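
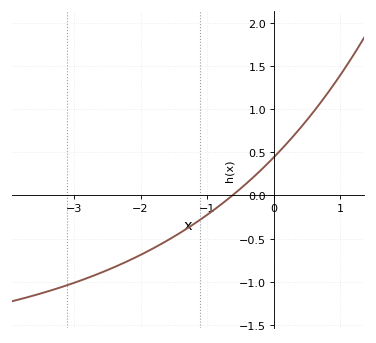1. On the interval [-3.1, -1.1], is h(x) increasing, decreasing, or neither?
increasing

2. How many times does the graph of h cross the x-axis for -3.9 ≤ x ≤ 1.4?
1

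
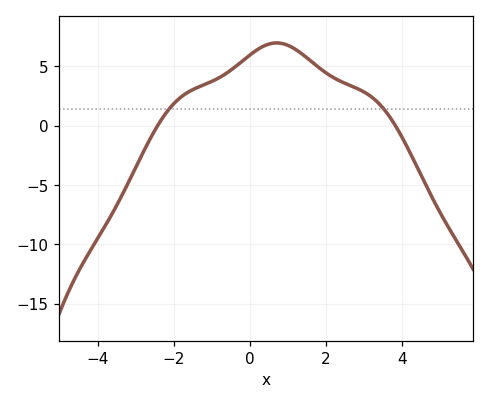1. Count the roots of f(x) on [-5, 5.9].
2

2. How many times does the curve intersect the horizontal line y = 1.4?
2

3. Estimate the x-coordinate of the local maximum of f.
0.707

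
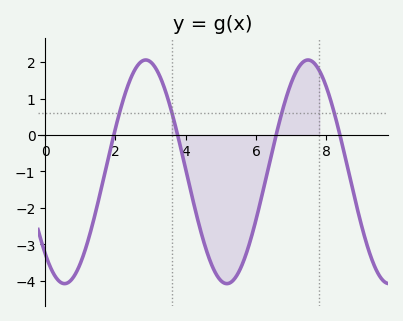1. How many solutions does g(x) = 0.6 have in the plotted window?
4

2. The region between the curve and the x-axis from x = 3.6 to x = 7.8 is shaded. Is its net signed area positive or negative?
negative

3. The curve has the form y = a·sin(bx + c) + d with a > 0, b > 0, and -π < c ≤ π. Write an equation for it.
y = 3.07sin(1.36x - 2.32) - 1.01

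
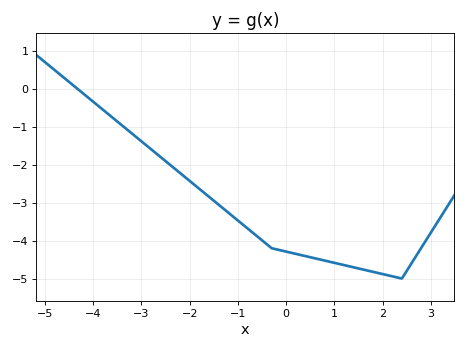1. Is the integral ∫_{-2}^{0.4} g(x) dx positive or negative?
negative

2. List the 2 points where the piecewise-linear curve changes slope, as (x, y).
(-0.3, -4.2); (2.4, -5)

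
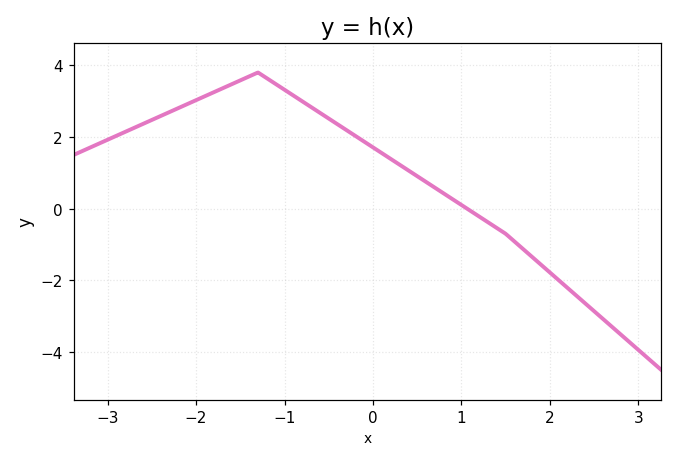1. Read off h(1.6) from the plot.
-1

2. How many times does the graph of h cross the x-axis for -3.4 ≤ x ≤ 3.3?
1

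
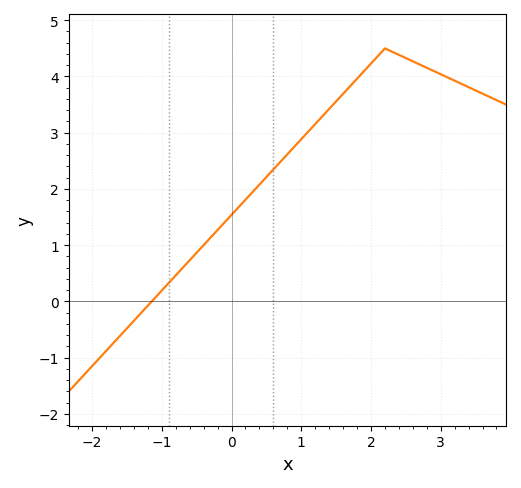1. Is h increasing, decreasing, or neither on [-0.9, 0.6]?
increasing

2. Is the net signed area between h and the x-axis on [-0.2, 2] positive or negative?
positive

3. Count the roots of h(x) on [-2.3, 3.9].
1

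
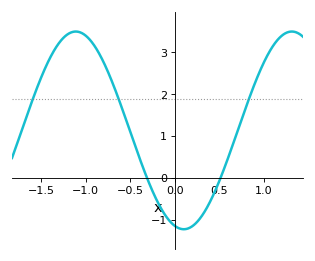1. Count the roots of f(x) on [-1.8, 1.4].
2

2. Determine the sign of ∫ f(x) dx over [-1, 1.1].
positive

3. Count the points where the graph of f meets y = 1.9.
3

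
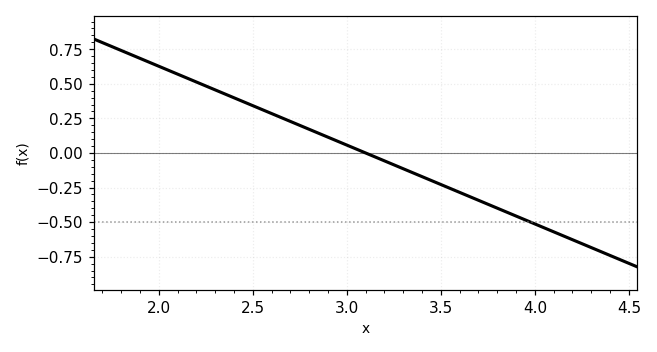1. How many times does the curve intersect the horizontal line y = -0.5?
1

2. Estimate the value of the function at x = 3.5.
-0.22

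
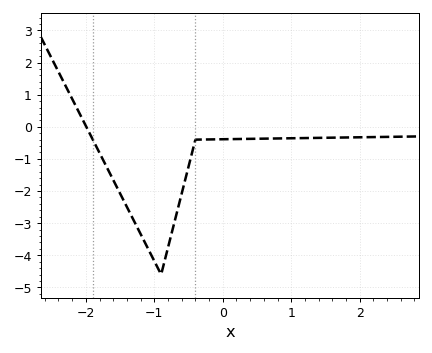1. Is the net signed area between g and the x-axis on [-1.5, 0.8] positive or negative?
negative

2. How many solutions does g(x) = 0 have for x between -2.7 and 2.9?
1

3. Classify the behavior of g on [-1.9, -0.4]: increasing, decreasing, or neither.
neither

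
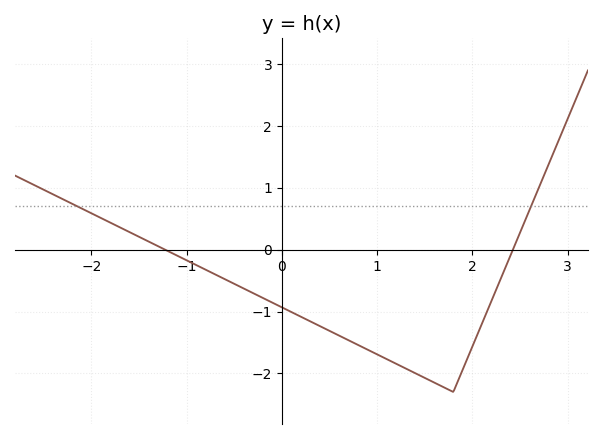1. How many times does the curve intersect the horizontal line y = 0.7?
2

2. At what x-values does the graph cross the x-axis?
-1.22, 2.43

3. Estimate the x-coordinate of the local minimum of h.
1.8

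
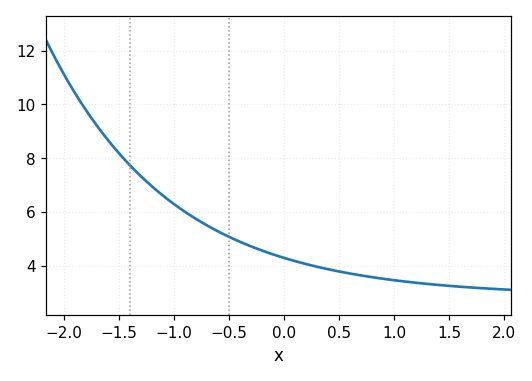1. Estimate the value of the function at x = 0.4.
3.8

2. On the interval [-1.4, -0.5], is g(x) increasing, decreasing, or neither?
decreasing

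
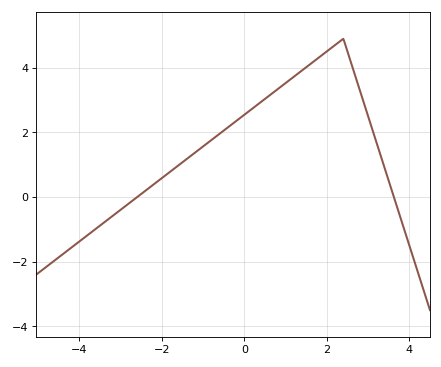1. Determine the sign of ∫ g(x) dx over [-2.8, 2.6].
positive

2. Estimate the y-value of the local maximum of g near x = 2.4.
4.8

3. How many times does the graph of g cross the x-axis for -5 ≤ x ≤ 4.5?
2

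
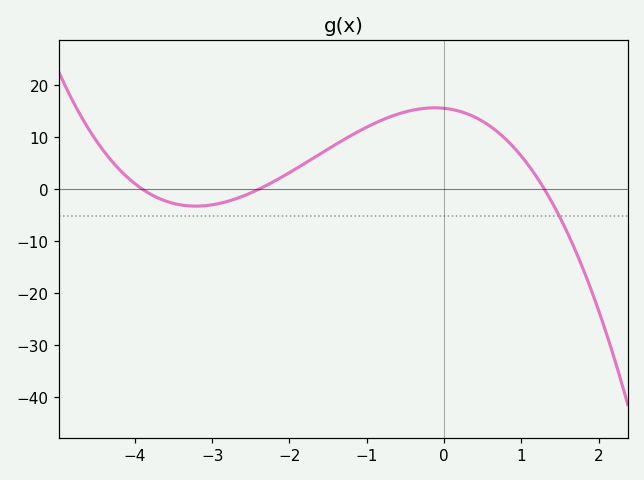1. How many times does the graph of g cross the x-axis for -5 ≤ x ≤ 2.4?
3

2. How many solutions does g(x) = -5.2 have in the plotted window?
1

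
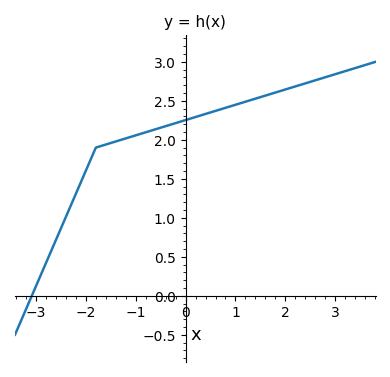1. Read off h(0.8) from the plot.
2.4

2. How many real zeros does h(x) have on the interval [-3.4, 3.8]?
1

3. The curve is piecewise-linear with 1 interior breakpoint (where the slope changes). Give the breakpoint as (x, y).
(-1.8, 1.9)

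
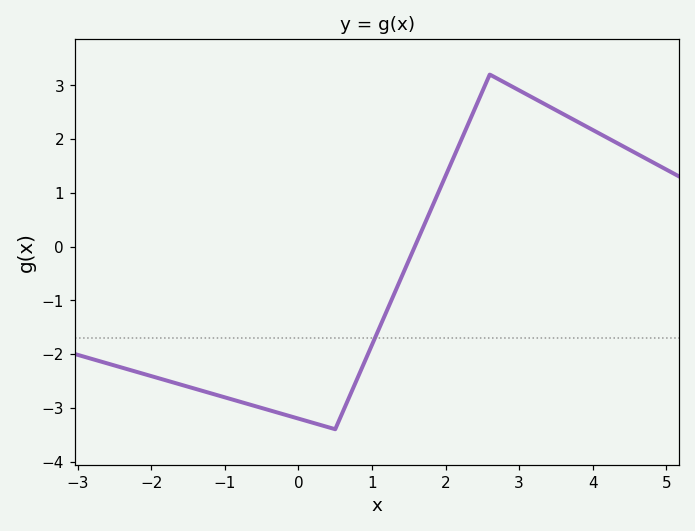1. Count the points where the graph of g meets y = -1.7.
1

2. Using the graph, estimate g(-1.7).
-2.5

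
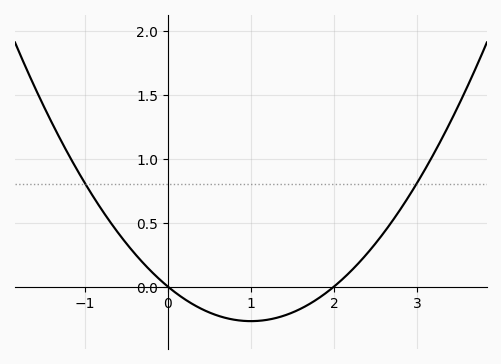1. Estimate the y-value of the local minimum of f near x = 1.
-0.25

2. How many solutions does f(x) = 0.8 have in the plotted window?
2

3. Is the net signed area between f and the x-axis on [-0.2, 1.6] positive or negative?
negative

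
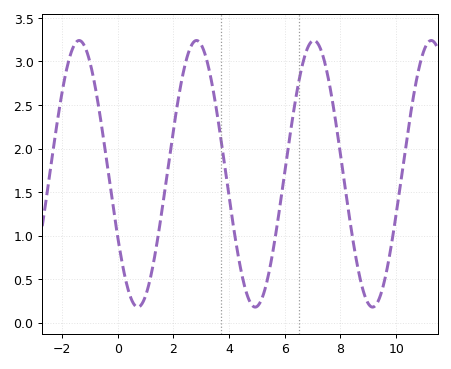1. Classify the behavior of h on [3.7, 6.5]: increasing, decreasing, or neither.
neither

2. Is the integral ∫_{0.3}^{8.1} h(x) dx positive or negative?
positive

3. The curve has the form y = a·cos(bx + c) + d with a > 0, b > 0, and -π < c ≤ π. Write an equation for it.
y = 1.53cos(1.5x + 2.1) + 1.71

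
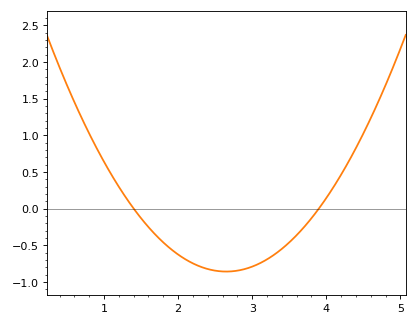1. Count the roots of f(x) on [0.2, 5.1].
2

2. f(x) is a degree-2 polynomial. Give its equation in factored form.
y = 0.55(x - 1.4)(x - 3.9)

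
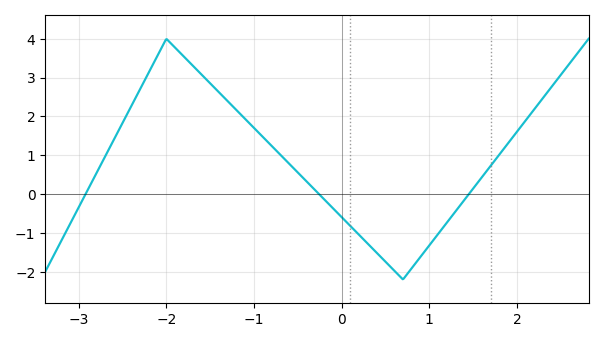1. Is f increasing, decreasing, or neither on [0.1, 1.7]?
neither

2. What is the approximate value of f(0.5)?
-1.74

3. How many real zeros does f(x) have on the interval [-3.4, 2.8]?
3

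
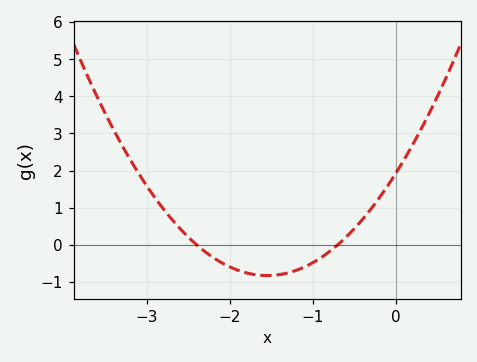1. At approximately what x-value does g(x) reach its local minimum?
-1.55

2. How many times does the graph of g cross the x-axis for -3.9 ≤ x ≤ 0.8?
2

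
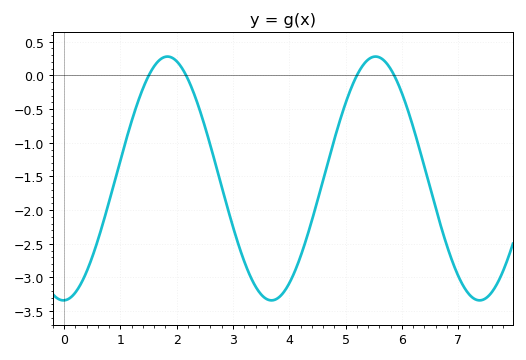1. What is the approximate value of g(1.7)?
0.232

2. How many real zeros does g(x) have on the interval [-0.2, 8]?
4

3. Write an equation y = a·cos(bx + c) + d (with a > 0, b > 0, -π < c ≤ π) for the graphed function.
y = 1.81cos(1.7x - 3.12) - 1.53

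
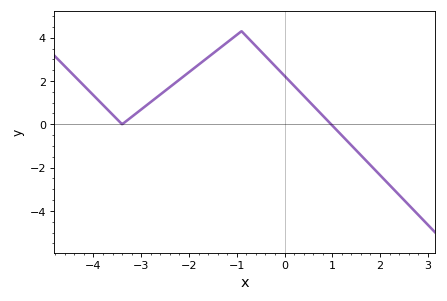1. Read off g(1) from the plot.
0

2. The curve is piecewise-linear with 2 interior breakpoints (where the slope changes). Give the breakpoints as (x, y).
(-3.4, 0); (-0.9, 4.3)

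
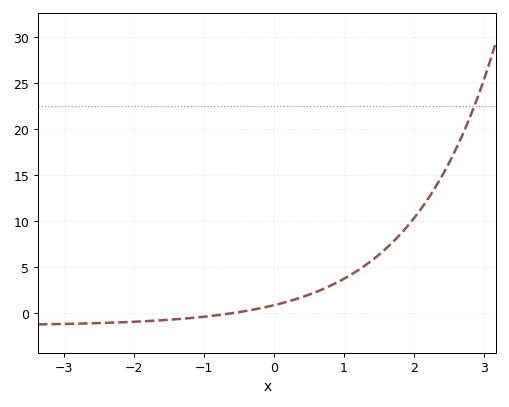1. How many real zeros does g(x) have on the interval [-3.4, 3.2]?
1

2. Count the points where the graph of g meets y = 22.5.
1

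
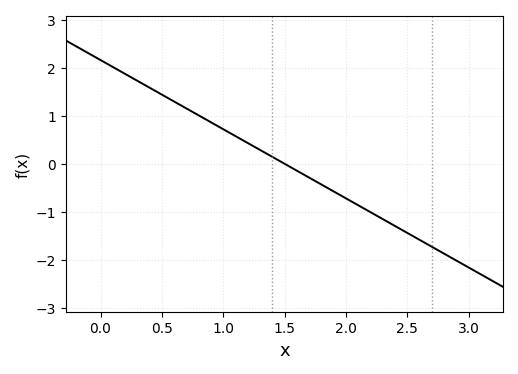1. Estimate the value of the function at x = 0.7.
1.15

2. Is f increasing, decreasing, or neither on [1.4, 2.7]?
decreasing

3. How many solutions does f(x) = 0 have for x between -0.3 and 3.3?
1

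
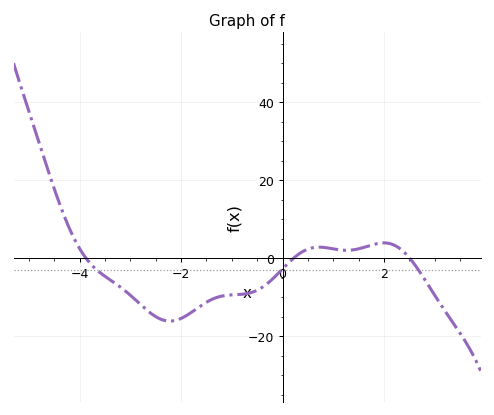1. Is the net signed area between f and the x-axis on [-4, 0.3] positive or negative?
negative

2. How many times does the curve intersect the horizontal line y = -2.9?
3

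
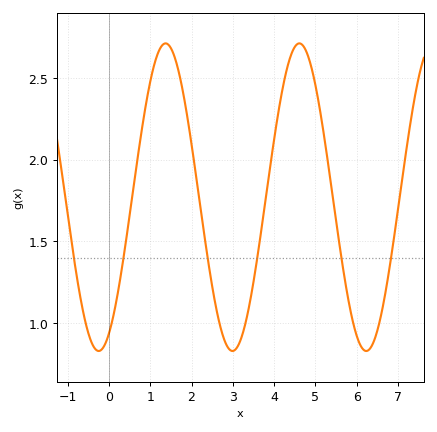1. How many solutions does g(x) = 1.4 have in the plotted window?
6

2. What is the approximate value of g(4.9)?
2.57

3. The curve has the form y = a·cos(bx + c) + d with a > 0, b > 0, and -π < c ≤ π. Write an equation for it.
y = 0.94cos(1.94x - 2.66) + 1.77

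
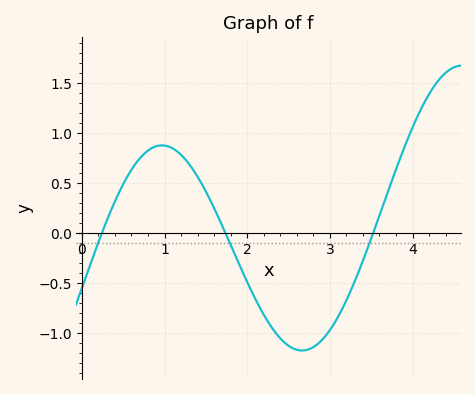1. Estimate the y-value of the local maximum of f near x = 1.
0.9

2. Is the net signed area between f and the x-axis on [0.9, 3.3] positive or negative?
negative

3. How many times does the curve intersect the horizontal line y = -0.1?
3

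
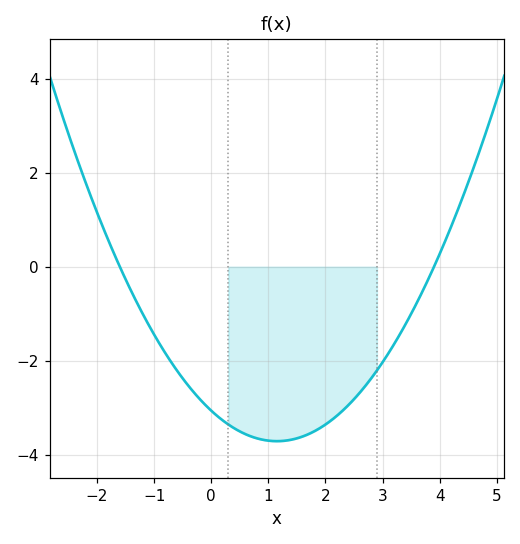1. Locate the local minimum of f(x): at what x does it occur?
1.2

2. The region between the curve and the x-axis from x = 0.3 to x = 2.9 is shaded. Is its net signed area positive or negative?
negative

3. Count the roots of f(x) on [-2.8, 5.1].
2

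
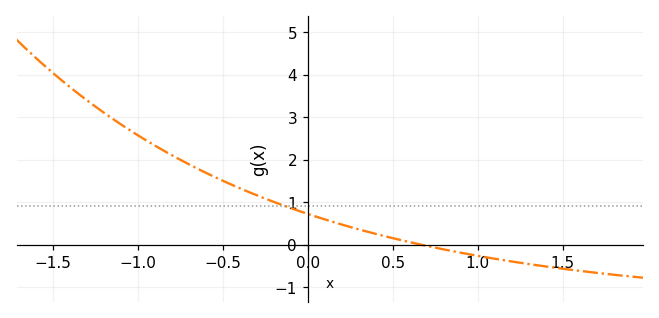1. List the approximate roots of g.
0.663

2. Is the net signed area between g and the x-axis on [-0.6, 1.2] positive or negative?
positive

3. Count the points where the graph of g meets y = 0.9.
1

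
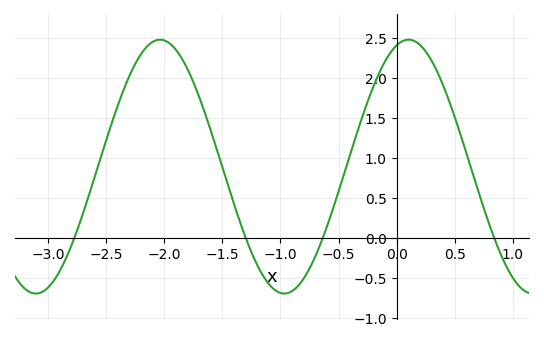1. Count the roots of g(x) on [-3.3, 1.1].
4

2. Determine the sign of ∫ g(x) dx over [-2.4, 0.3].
positive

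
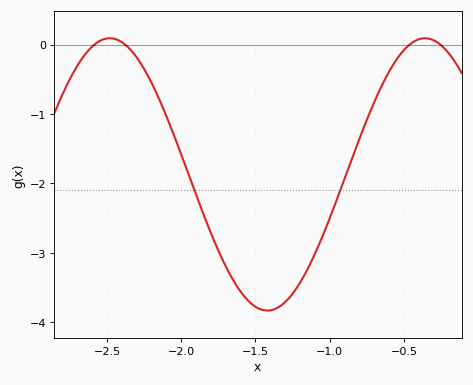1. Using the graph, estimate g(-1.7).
-3.2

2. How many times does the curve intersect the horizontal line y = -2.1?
2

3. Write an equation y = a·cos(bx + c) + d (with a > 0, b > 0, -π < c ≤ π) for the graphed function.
y = 1.96cos(3x + 1.1) - 1.87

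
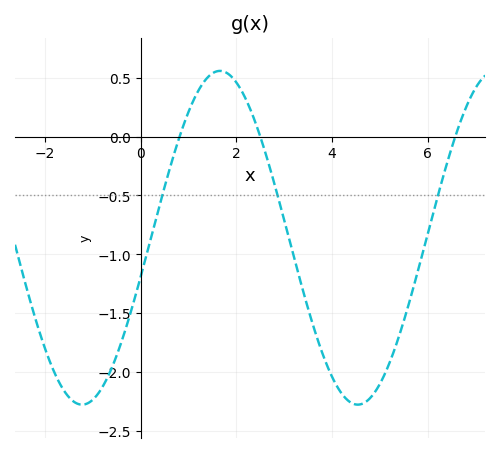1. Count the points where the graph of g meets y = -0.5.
3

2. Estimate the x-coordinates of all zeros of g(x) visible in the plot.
0.809, 2.5, 6.57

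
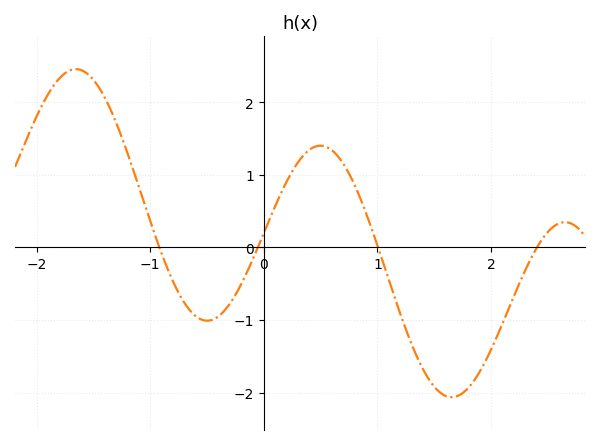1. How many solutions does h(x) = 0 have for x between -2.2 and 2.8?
4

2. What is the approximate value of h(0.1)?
0.567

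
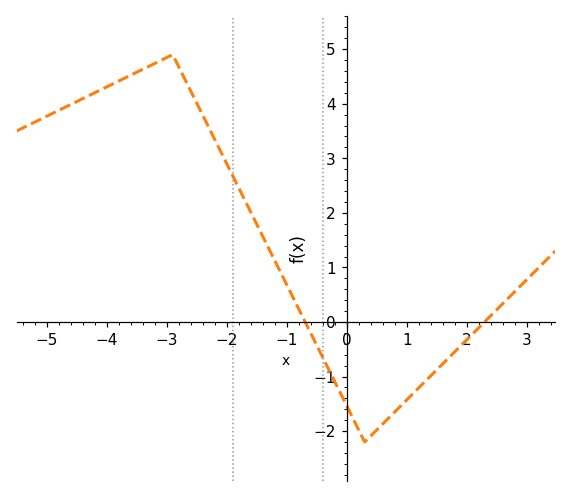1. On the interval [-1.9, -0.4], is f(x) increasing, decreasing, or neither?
decreasing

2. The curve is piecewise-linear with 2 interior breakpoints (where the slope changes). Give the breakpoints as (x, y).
(-2.9, 4.9); (0.3, -2.2)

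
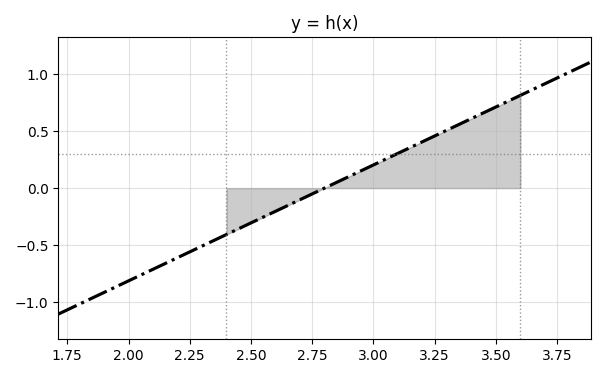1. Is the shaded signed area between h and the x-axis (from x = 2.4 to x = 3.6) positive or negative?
positive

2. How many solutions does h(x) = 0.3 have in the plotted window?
1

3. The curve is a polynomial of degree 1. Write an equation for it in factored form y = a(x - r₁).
y = 1.02(x - 2.8)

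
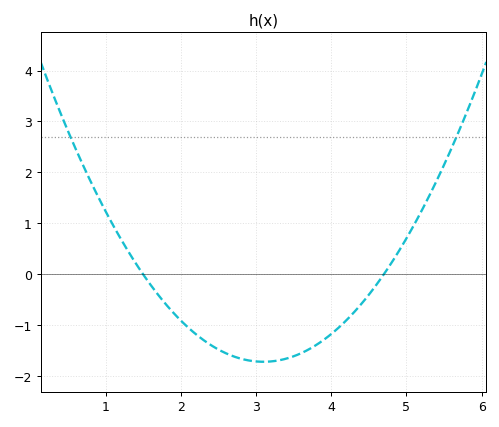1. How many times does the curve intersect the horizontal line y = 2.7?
2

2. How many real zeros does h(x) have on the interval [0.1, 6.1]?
2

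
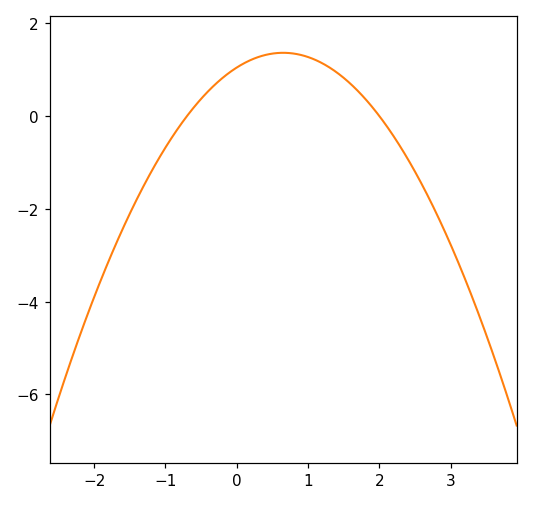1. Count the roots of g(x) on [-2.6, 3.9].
2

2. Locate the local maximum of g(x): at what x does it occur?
0.65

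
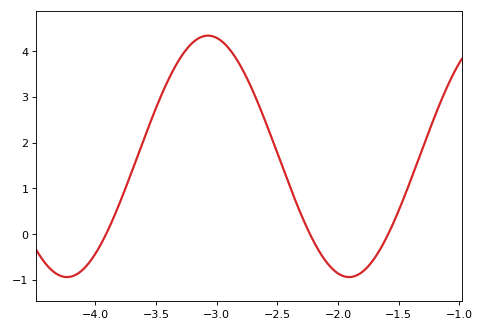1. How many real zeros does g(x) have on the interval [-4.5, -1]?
3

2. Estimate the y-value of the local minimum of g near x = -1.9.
-0.94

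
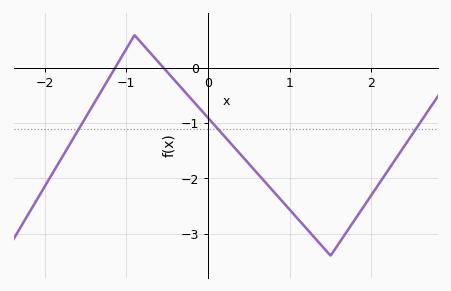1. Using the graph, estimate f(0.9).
-2.4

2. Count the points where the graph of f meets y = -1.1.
3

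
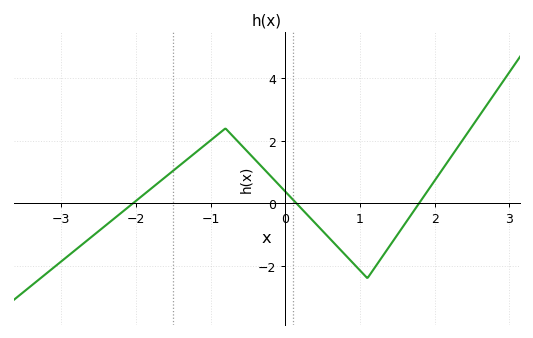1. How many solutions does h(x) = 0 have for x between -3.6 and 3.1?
3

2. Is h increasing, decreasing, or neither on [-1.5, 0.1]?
neither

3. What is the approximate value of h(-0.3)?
1.2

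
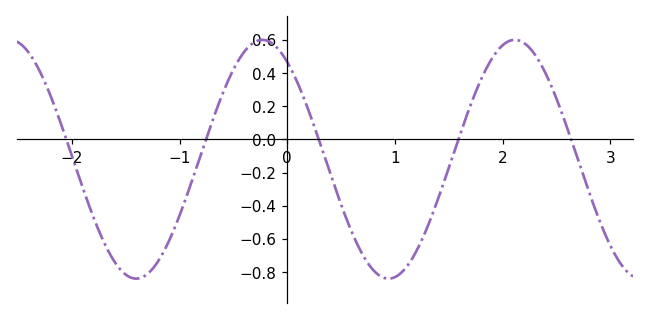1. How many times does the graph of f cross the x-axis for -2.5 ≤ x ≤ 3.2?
5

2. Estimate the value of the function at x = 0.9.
-0.836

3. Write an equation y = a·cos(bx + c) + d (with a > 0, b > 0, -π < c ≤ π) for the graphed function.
y = 0.72cos(2.68x + 0.62) - 0.12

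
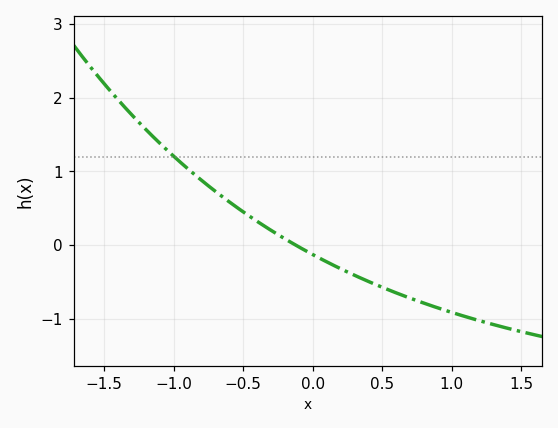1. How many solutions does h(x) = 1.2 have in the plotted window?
1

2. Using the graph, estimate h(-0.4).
0.321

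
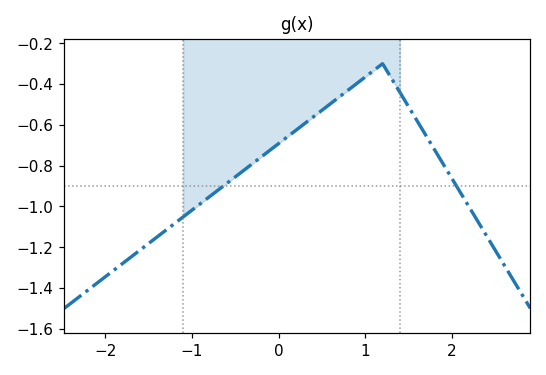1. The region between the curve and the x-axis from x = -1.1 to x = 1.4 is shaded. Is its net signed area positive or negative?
negative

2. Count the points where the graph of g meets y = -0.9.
2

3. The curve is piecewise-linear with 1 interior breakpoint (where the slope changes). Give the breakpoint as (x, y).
(1.2, -0.3)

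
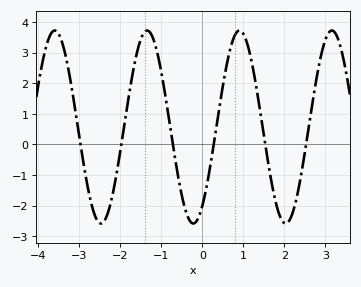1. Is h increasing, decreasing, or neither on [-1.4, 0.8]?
neither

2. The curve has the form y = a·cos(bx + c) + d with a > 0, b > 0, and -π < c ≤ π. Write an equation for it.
y = 3.15cos(2.8x - 2.5) + 0.57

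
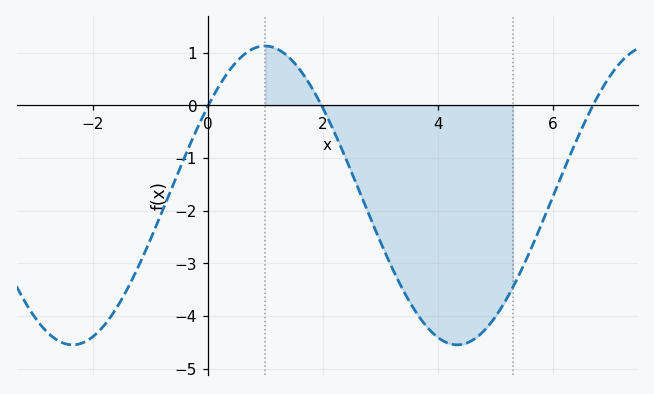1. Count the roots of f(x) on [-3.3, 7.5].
3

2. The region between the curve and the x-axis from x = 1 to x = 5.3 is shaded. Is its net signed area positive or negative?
negative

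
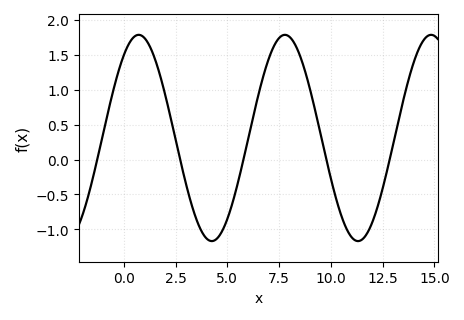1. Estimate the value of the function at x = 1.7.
1.25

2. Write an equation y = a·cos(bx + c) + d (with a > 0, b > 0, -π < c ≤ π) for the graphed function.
y = 1.48cos(0.89x - 0.64) + 0.31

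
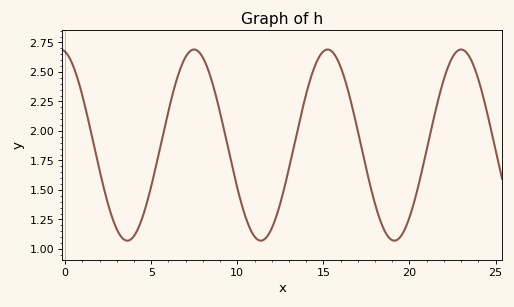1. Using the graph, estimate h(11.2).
1.08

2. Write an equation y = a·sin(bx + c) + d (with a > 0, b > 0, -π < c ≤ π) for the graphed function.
y = 0.81sin(0.81x + 1.8) + 1.88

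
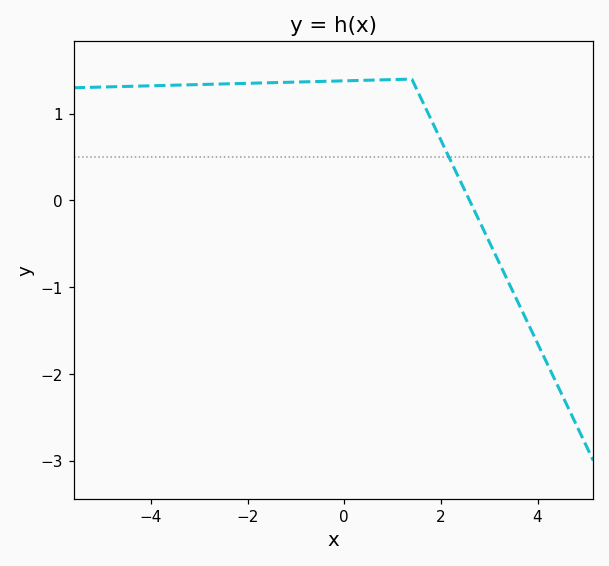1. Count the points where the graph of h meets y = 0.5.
1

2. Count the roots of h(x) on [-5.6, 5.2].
1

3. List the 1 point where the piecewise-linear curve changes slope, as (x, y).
(1.4, 1.4)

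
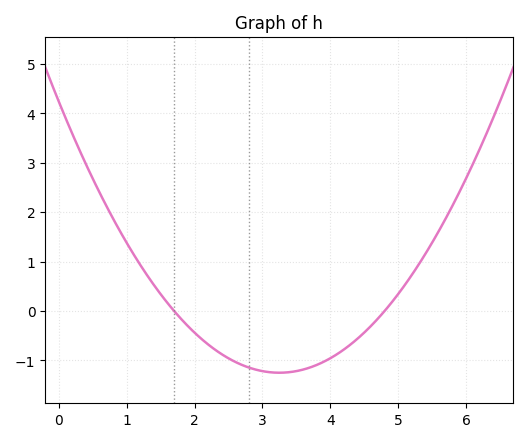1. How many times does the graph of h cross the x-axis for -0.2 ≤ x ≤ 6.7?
2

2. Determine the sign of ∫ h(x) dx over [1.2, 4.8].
negative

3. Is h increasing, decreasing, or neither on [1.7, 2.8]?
decreasing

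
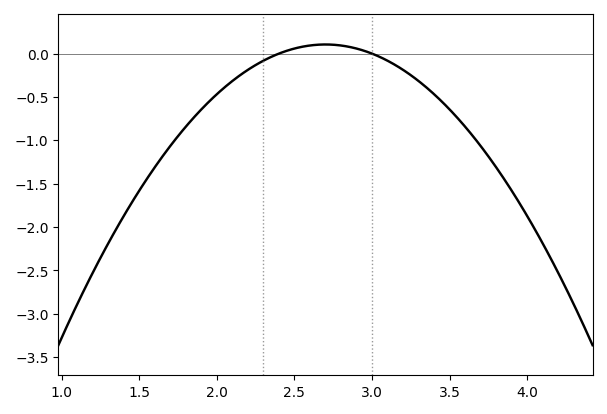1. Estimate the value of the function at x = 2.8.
0.1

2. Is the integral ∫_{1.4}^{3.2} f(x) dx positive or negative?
negative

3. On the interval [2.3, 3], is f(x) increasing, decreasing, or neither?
neither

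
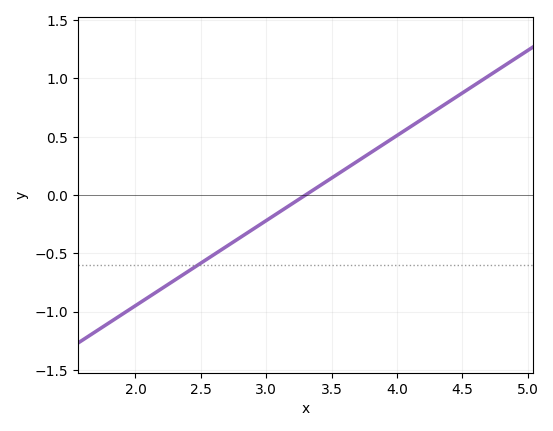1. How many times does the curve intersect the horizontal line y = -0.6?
1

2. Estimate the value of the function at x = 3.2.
-0.05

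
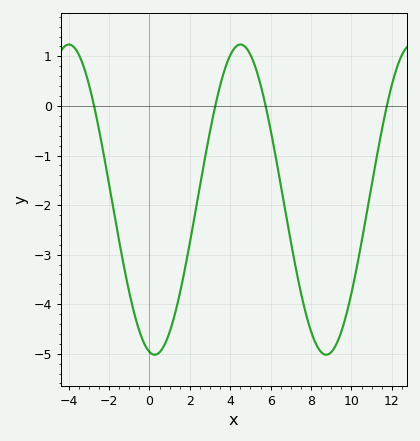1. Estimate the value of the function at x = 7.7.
-4.12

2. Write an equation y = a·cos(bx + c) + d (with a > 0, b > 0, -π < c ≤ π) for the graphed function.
y = 3.13cos(0.74x + 2.95) - 1.89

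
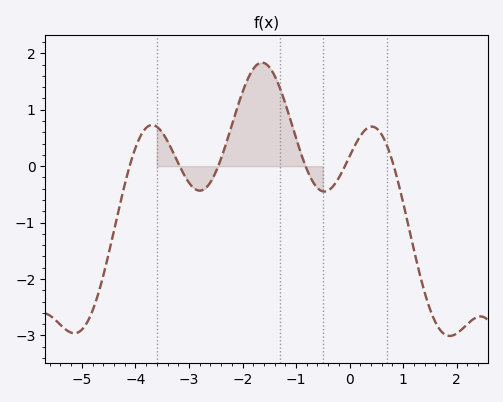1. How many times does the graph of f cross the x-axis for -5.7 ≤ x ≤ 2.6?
6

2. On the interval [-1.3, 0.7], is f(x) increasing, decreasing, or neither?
neither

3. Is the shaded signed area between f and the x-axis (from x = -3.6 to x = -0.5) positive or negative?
positive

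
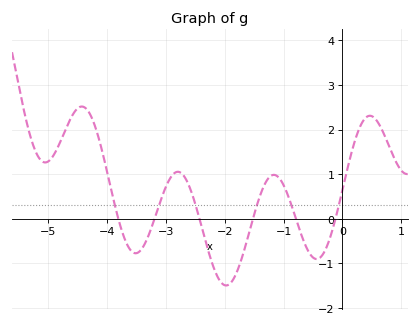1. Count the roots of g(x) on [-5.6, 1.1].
6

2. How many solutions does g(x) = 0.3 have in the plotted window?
6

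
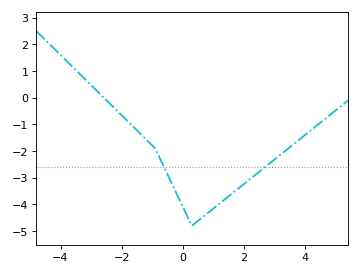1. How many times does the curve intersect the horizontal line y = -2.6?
2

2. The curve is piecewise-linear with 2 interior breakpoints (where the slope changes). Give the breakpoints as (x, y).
(-0.9, -1.9); (0.3, -4.8)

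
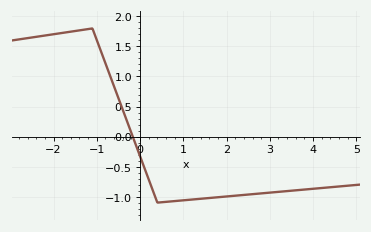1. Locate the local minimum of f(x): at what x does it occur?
0.4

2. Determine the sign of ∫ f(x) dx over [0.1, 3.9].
negative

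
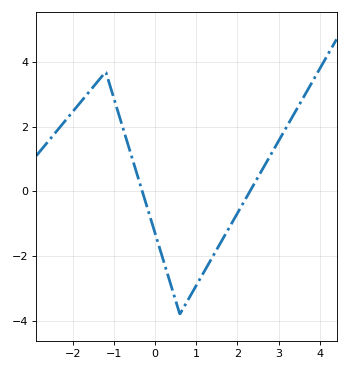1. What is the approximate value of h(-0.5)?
0.783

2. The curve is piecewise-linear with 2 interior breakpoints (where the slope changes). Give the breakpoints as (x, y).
(-1.2, 3.7); (0.6, -3.8)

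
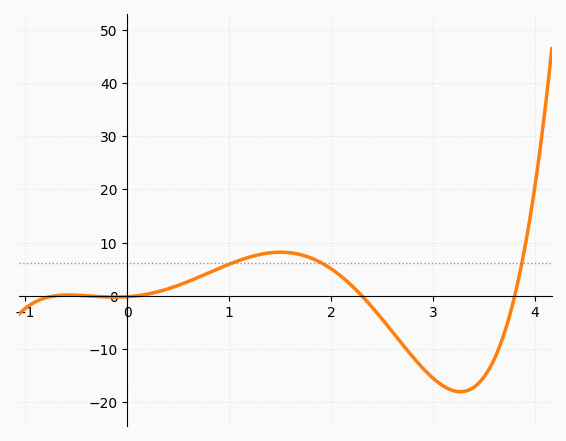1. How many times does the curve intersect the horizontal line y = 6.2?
3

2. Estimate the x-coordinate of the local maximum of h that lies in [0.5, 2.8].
1.5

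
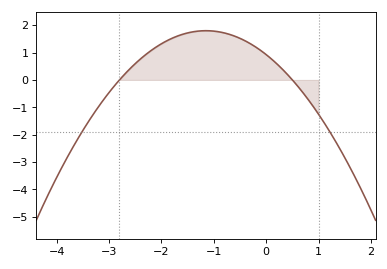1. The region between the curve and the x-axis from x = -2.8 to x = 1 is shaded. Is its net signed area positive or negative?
positive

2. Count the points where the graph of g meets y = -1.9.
2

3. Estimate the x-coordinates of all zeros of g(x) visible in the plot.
-2.8, 0.5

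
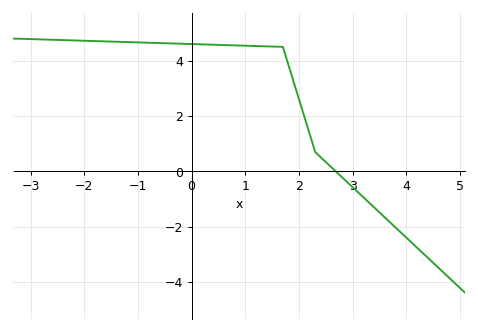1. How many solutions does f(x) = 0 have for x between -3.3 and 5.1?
1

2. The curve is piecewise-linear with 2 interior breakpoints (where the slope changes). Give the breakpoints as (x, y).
(1.7, 4.5); (2.3, 0.7)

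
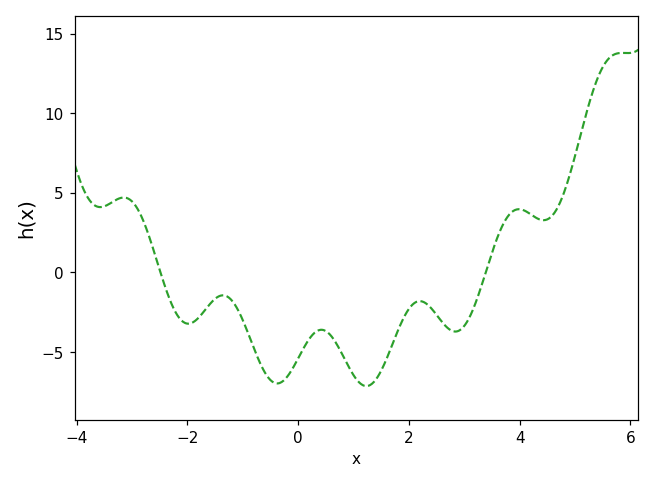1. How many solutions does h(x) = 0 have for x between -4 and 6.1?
2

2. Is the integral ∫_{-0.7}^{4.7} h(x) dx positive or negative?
negative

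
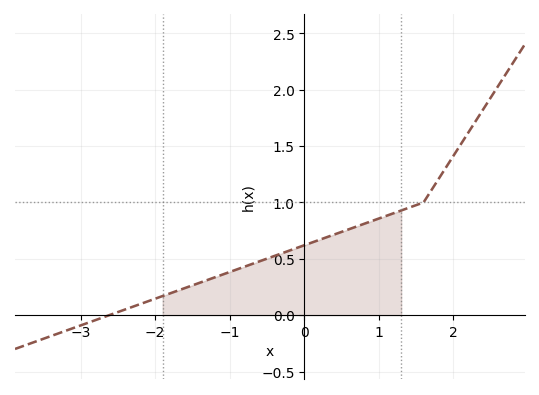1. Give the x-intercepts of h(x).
-2.62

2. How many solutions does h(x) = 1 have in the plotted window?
1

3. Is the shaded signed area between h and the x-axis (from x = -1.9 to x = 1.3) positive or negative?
positive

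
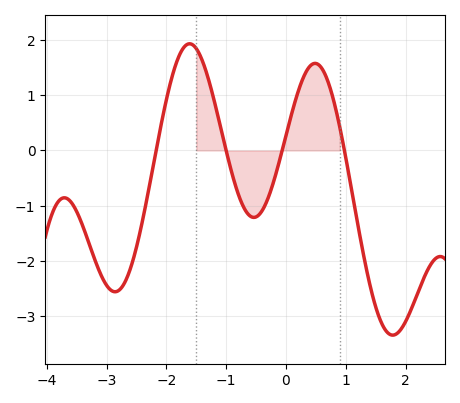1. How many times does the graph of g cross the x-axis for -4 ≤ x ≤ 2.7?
4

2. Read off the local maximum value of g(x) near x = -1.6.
1.93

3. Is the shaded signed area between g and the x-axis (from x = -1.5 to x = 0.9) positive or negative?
positive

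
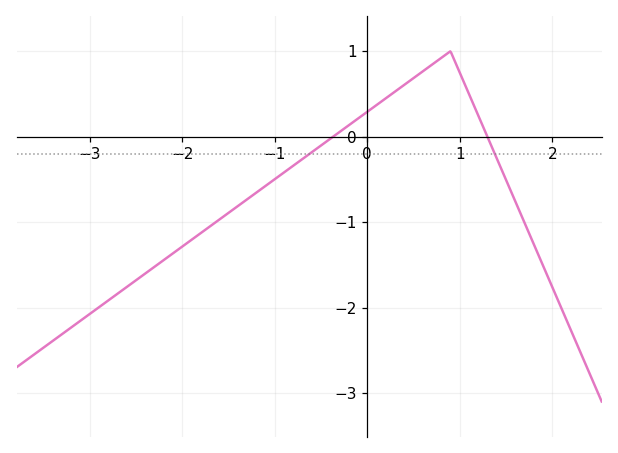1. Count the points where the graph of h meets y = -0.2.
2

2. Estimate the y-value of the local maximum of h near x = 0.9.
1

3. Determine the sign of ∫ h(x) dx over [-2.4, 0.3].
negative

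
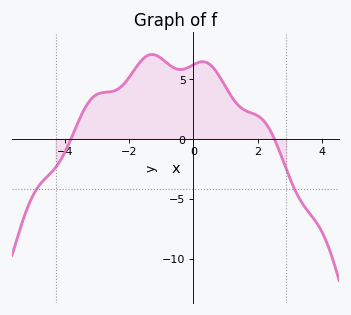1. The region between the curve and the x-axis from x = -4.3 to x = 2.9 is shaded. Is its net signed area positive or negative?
positive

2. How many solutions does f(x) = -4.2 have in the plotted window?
2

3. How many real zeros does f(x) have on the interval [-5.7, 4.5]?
2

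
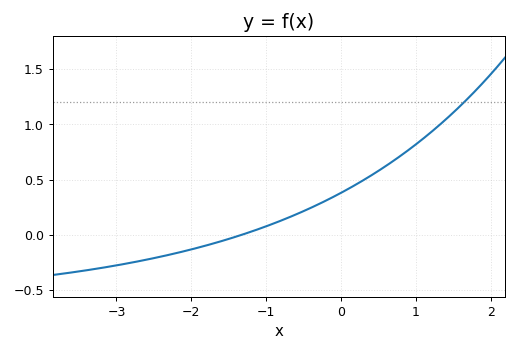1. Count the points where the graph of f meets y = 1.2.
1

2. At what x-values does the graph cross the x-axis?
-1.33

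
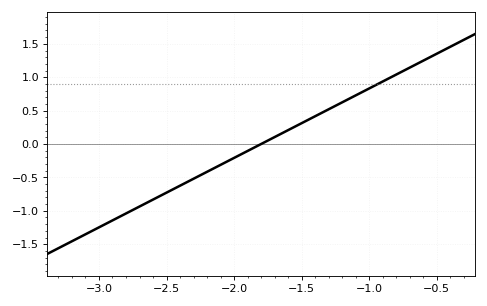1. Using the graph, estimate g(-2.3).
-0.5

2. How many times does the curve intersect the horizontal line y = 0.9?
1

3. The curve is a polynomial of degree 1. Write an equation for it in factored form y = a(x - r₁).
y = 1.04(x + 1.8)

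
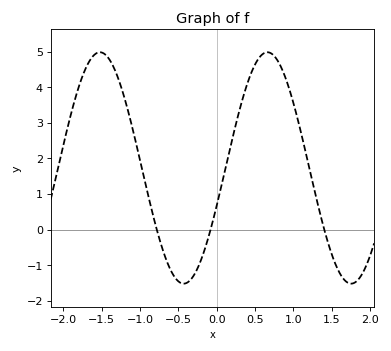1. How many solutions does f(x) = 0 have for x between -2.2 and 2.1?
3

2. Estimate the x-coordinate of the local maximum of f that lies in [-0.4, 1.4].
0.7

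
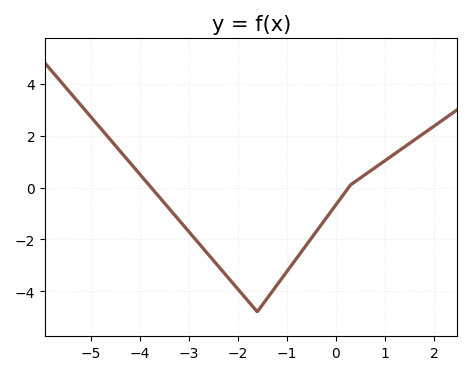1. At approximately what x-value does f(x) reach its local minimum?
-1.6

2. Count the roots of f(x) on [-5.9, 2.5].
2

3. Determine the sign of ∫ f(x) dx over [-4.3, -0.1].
negative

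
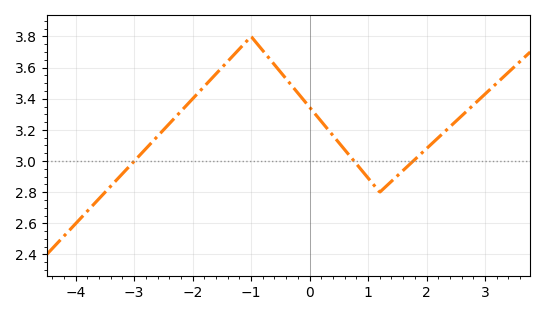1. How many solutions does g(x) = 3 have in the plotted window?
3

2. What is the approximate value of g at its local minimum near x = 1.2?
2.8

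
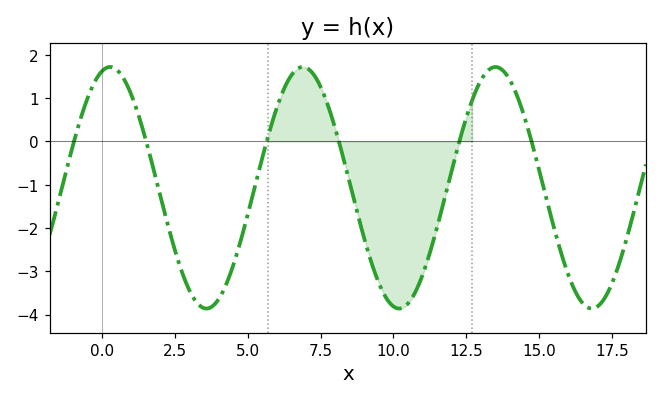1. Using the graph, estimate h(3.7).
-3.84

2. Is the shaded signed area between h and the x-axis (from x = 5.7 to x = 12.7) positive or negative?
negative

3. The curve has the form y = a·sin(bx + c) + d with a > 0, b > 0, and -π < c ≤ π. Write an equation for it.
y = 2.79sin(0.95x + 1.31) - 1.07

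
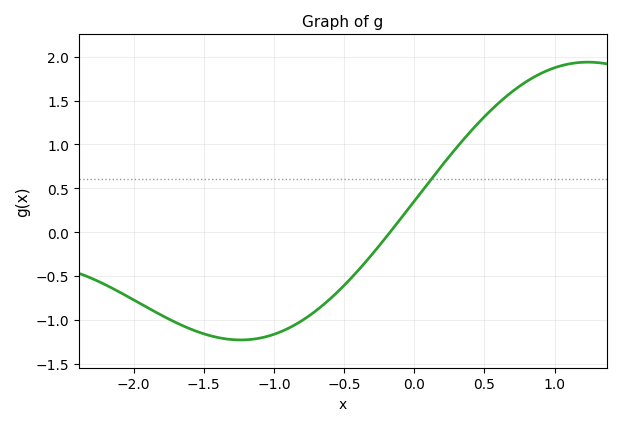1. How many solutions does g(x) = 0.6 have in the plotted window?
1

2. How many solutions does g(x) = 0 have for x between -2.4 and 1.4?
1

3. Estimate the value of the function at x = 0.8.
1.7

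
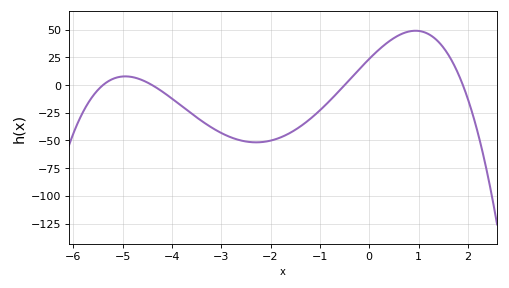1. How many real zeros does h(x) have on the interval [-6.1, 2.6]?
4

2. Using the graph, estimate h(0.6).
45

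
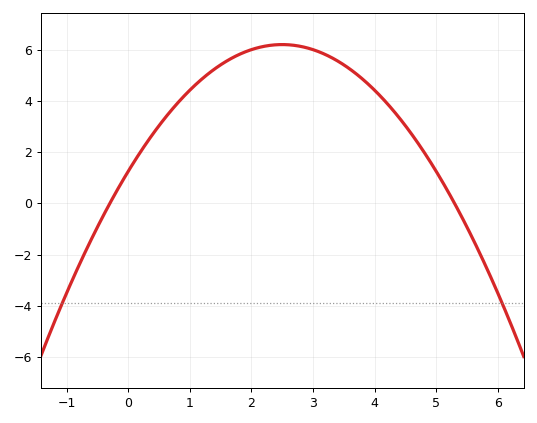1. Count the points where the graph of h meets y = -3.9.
2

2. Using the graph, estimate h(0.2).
2.01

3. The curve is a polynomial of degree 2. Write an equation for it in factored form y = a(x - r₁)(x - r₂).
y = -0.79(x + 0.3)(x - 5.3)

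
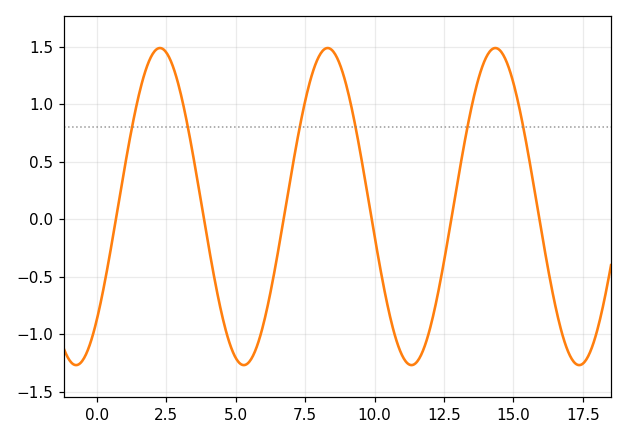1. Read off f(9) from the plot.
1.15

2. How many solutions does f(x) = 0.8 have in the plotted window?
6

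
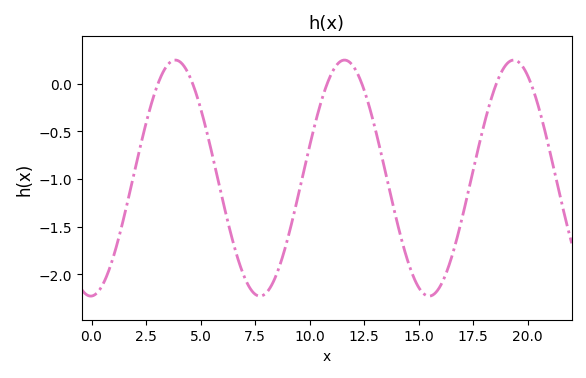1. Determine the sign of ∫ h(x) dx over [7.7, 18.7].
negative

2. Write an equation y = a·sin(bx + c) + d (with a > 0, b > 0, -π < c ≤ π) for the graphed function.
y = 1.24sin(0.81x - 1.54) - 0.99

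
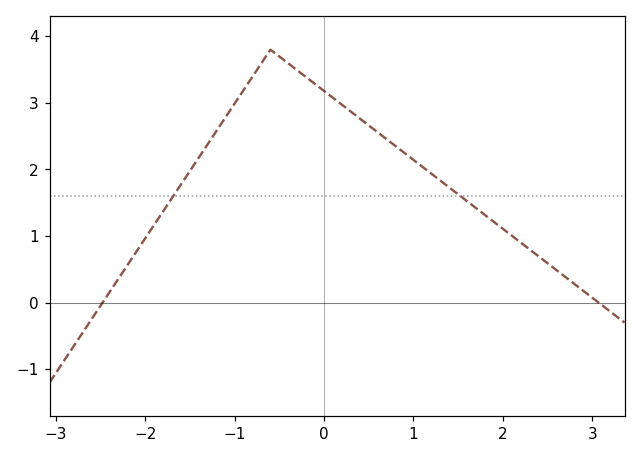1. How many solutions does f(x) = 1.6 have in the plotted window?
2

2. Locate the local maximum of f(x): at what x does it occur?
-0.601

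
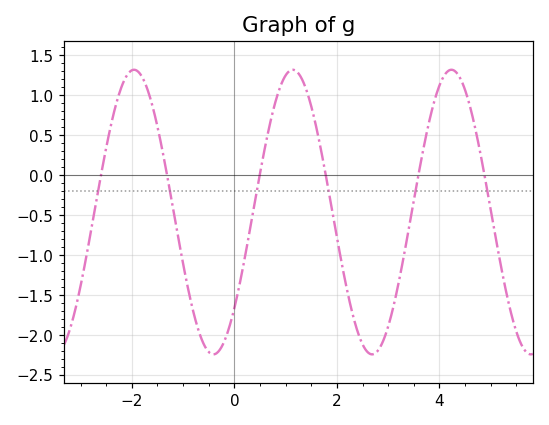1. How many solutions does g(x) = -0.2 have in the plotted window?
6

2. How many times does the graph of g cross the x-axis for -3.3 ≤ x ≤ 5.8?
6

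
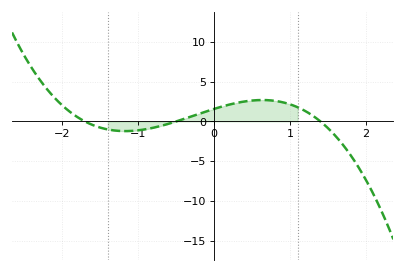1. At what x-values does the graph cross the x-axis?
-1.7, -0.5, 1.4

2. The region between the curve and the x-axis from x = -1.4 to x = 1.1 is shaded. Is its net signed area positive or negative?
positive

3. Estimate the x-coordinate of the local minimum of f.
-1.2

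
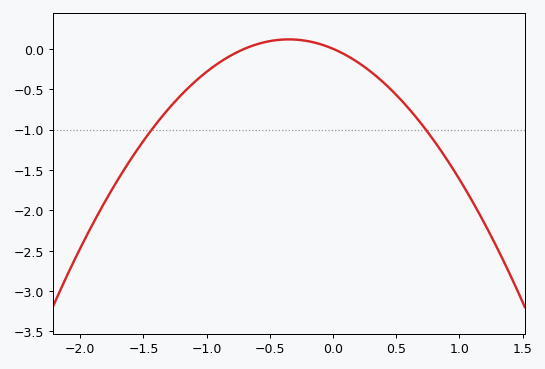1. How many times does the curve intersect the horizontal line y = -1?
2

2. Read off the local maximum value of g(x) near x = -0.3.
0.1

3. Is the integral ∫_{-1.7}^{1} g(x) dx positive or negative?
negative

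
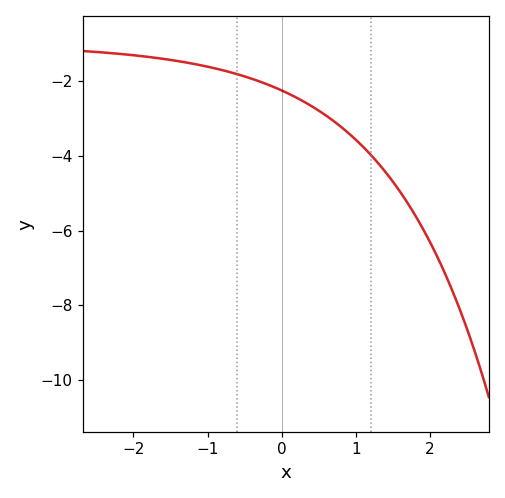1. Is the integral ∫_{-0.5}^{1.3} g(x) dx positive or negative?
negative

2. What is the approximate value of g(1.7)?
-5.27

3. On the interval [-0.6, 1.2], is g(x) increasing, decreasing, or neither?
decreasing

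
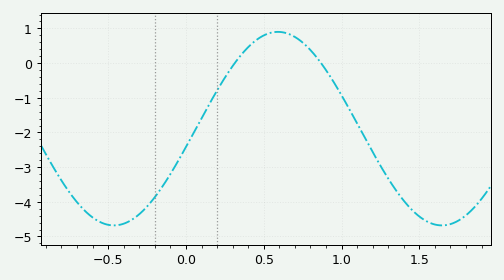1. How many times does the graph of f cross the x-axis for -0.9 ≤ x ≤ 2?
2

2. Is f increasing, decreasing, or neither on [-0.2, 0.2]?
increasing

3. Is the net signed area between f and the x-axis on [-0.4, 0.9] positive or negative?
negative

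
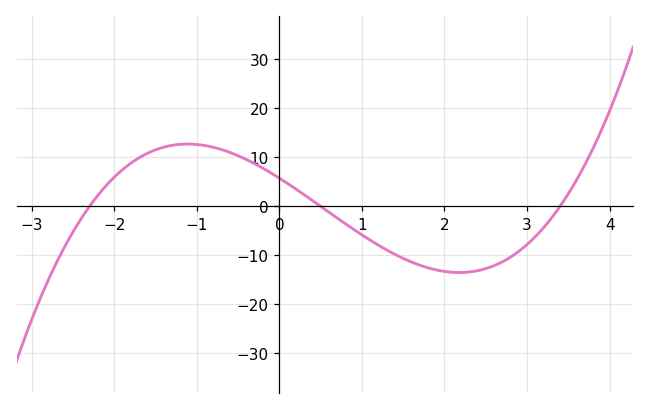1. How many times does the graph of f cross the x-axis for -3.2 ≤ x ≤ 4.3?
3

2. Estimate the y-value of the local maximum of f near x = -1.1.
13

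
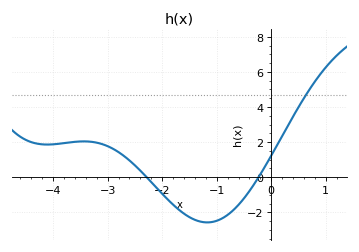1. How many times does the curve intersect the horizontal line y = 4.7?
1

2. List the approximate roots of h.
-2.28, -0.232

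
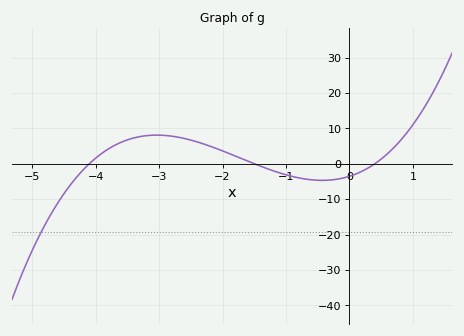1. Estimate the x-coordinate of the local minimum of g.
-0.428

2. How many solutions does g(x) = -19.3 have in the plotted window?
1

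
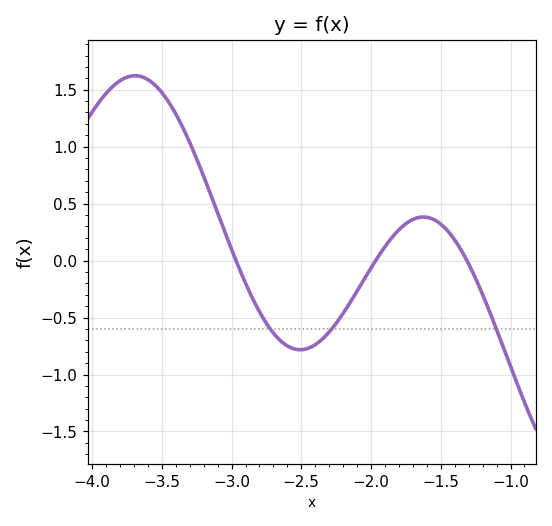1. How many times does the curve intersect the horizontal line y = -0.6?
3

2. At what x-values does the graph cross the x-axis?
-2.97, -1.97, -1.31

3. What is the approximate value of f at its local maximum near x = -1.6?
0.383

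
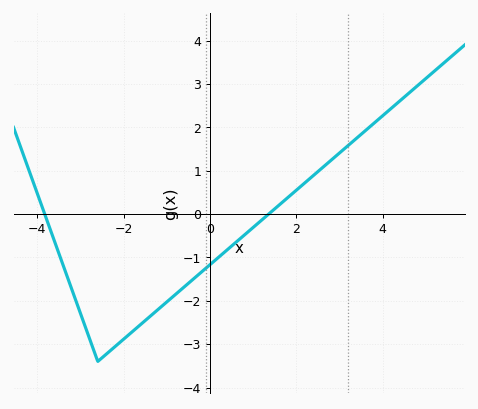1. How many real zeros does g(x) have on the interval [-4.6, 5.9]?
2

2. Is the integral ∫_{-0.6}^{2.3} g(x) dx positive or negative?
negative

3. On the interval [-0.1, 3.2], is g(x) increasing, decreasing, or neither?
increasing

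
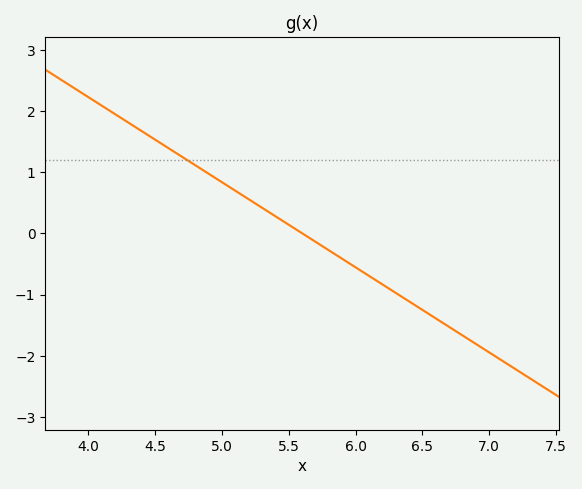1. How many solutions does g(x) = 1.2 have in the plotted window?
1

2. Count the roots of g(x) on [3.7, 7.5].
1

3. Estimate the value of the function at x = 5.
0.834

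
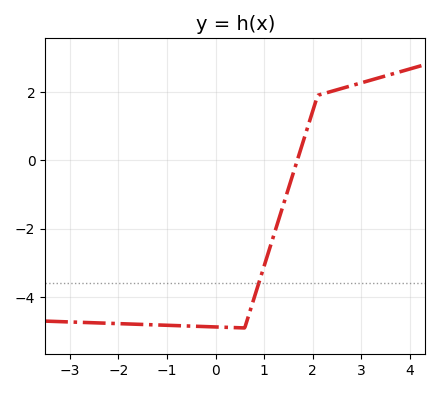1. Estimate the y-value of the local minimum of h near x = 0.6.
-4.8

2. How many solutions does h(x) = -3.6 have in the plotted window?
1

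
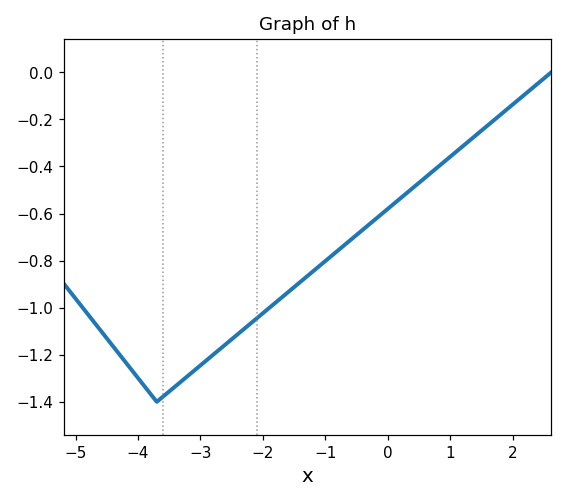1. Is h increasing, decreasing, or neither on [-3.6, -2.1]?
increasing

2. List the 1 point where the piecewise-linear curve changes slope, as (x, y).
(-3.7, -1.4)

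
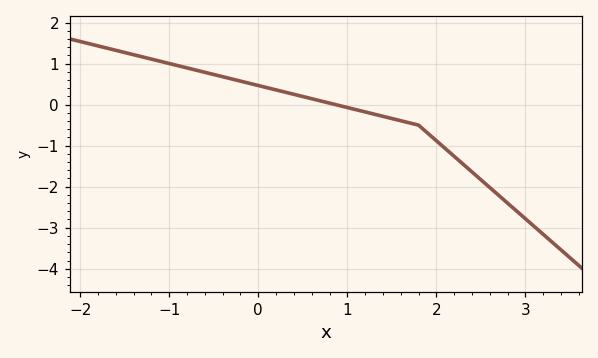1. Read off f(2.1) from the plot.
-1.1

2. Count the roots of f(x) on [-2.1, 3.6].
1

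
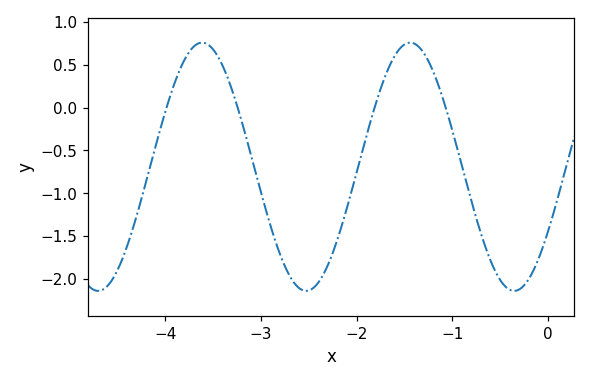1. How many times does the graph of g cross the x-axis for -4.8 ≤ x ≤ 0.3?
4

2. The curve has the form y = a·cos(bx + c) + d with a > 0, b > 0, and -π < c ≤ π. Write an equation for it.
y = 1.45cos(2.89x - 2.12) - 0.69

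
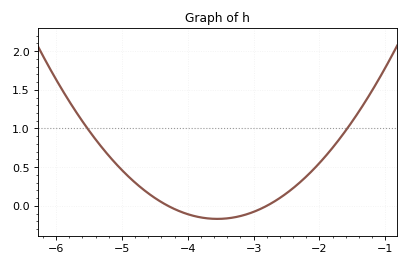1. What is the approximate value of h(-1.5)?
1.1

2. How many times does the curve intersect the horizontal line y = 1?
2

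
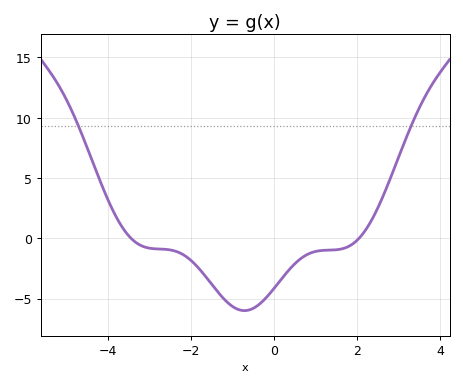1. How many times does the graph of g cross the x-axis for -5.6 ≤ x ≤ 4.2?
2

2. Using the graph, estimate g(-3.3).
-0.5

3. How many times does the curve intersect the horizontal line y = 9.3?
2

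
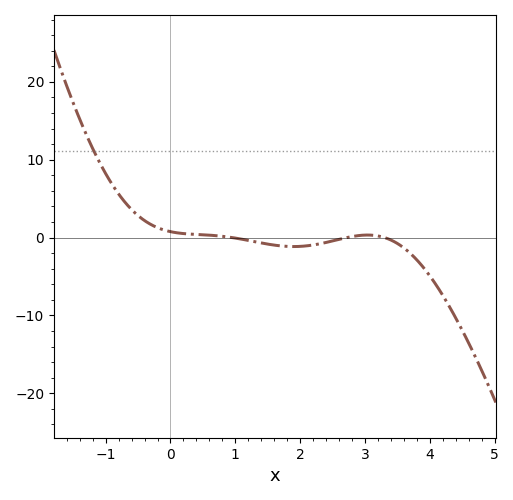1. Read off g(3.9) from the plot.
-4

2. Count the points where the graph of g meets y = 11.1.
1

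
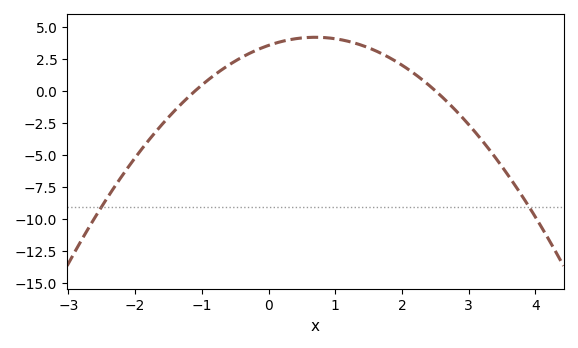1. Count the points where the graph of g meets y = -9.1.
2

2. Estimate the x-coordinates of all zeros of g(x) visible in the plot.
-1.1, 2.5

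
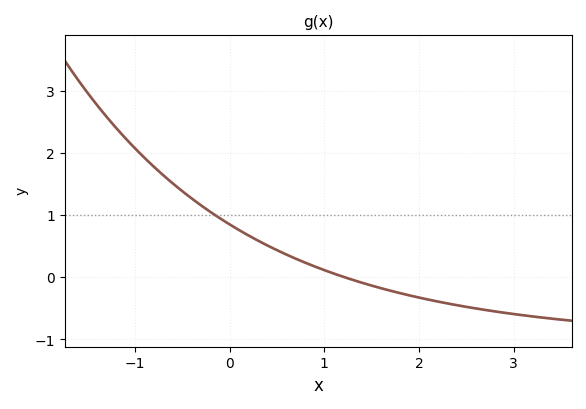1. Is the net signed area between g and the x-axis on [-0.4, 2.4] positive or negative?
positive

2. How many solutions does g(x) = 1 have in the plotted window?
1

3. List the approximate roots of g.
1.2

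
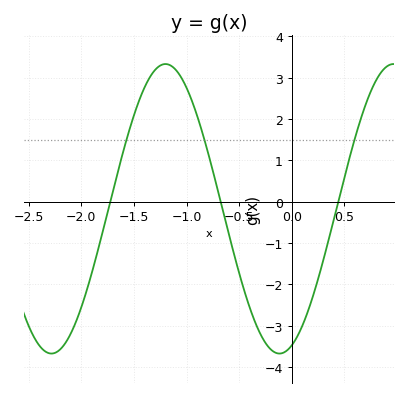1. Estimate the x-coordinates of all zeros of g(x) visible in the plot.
-1.75, -0.7, 0.45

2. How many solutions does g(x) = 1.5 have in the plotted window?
3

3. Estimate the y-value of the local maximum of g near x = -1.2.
3.3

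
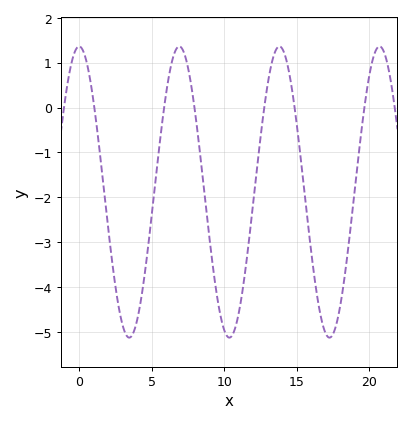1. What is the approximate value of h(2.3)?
-3.52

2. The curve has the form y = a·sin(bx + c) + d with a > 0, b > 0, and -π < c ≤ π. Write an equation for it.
y = 3.24sin(0.91x + 1.58) - 1.88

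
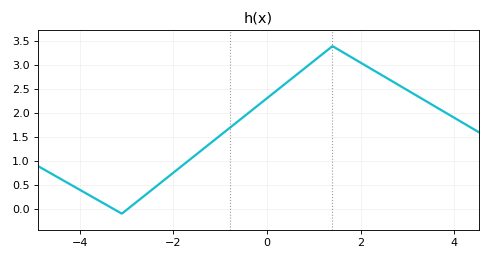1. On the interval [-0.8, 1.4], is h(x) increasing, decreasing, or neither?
increasing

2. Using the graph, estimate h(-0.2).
2.15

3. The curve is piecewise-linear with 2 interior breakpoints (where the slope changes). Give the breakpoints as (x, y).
(-3.1, -0.1); (1.4, 3.4)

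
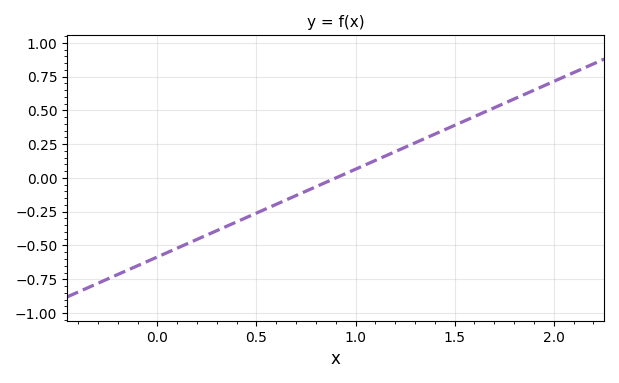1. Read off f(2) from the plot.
0.7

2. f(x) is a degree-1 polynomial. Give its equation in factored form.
y = 0.65(x - 0.9)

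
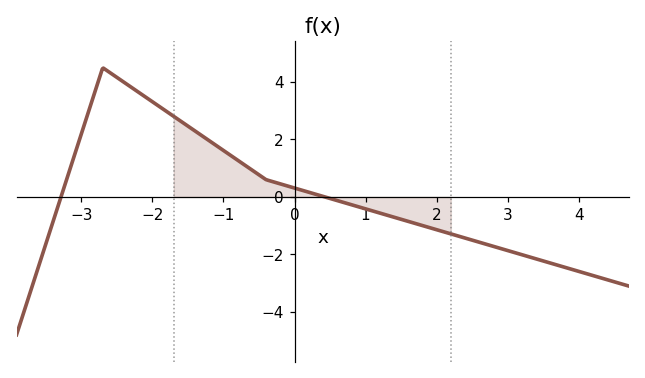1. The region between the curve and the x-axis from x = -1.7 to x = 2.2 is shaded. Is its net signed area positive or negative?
positive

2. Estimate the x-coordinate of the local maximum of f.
-2.7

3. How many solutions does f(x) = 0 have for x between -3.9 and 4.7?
2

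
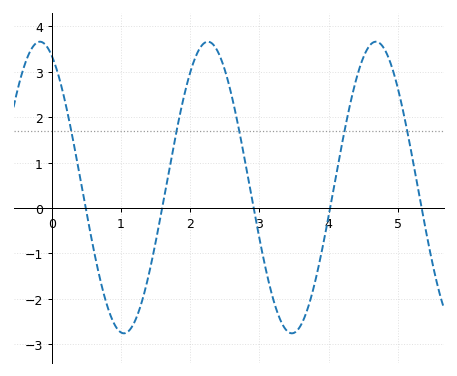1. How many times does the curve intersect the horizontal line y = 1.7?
5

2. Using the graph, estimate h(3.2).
-2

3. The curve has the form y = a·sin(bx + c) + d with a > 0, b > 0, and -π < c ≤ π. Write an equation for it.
y = 3.21sin(2.6x + 2) + 0.45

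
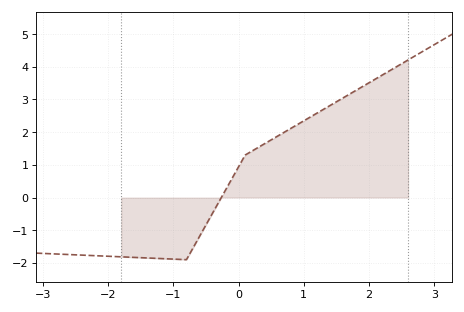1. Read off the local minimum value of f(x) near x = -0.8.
-1.9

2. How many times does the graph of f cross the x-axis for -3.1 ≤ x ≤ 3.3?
1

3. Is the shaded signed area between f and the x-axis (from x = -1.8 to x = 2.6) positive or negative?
positive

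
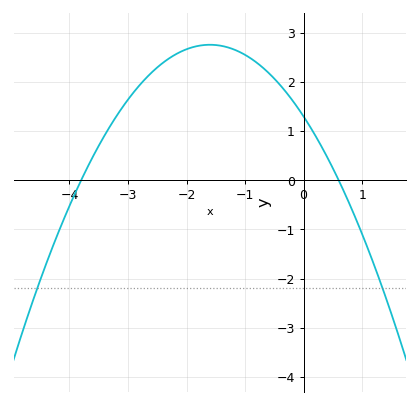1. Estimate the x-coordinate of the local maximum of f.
-1.6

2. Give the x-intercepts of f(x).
-3.8, 0.6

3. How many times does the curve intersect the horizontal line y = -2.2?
2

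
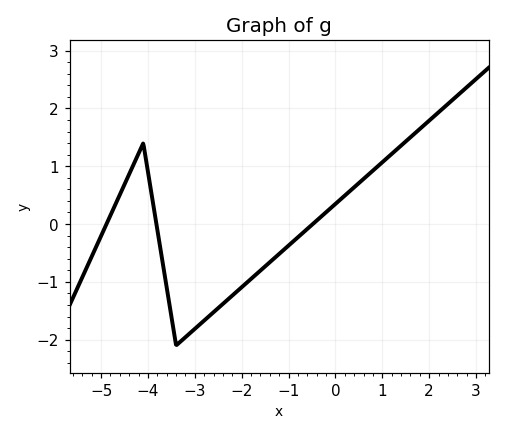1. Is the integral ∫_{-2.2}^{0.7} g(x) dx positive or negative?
negative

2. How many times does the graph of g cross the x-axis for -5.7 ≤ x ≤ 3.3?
3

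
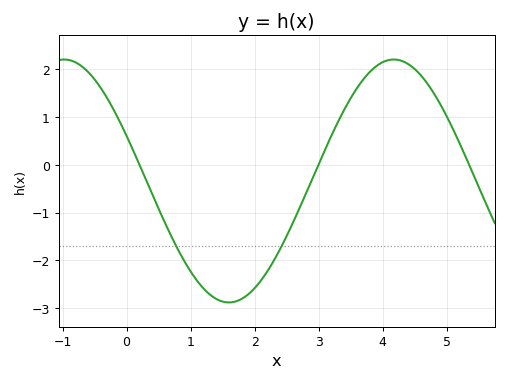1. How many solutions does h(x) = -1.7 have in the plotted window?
2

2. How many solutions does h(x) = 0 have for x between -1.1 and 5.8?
3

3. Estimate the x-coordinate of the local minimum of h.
1.6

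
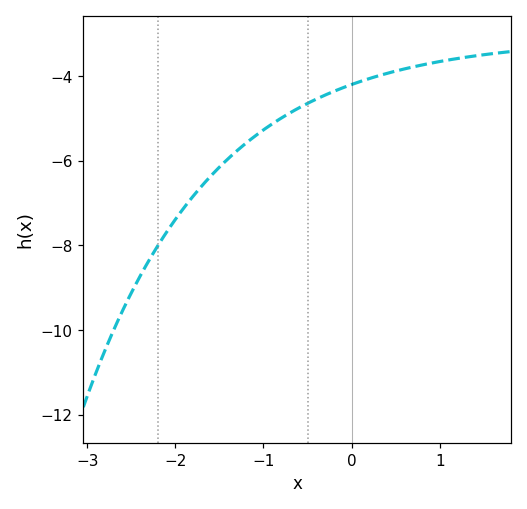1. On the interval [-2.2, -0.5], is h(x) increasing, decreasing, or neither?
increasing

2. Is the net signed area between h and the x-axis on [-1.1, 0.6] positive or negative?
negative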